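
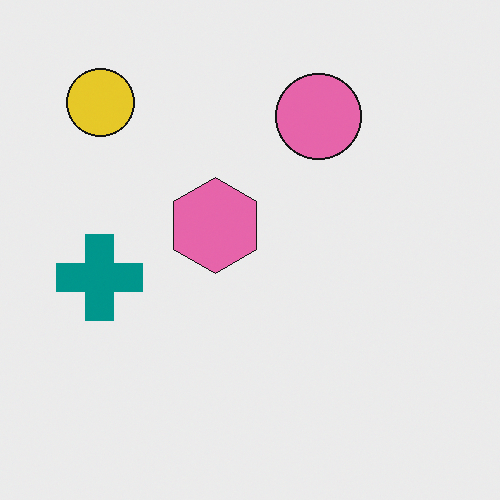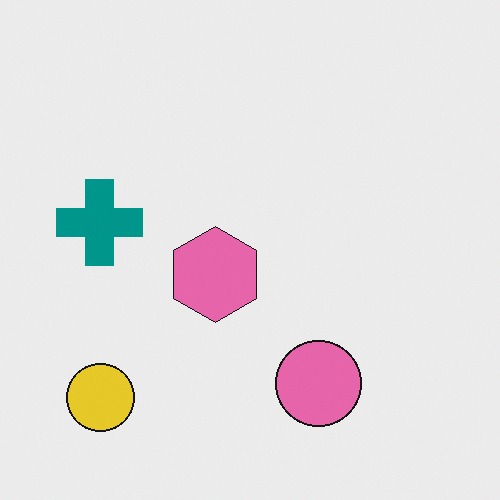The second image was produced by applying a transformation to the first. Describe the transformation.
The image was flipped vertically (top ↔ bottom).

The yellow circle is in the top-left of the first image and the bottom-left of the second — shapes on opposite sides of the horizontal midline have swapped in a mirror flip.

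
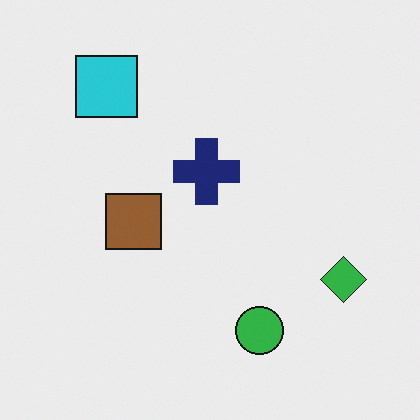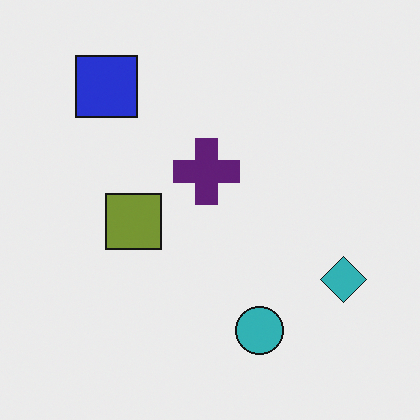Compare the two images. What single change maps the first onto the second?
The second image is the first hue-shifted slightly.

Every shape's color has rotated by the same amount around the hue wheel — a uniform hue shift.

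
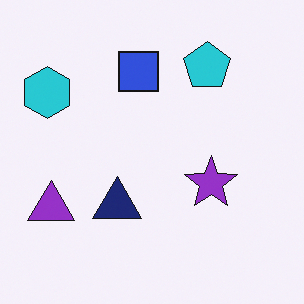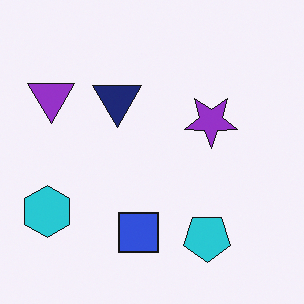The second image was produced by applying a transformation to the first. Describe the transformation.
The image was flipped vertically (top ↔ bottom).

The cyan pentagon is in the top-right of the first image and the bottom-right of the second — shapes on opposite sides of the horizontal midline have swapped in a mirror flip.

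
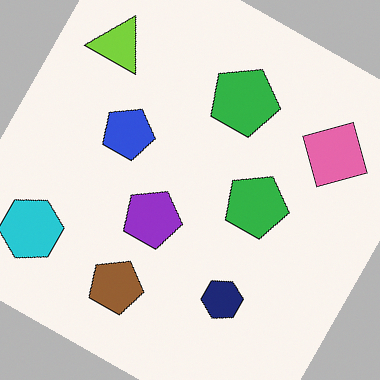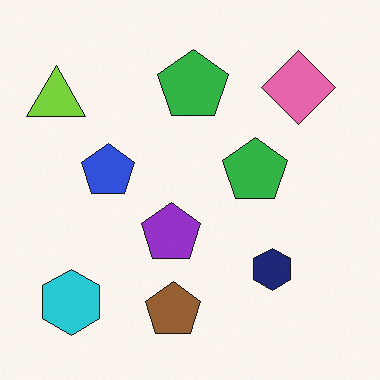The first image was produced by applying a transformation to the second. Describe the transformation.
This is the original image rotated clockwise by a clearly visible amount.

Every shape is tilted by the same angle and the image corners show triangular fill wedges — a whole-image rotation by a non-right angle.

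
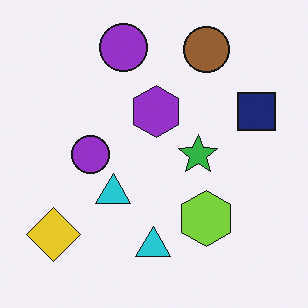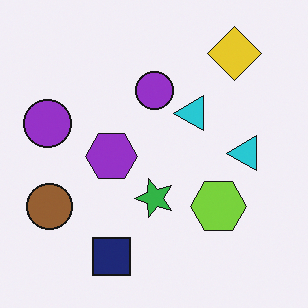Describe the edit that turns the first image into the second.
The transformation is: transposed (reflected across the top-left ↔ bottom-right diagonal).

Shapes have swapped their row and column positions — what was in the top-right is now in the bottom-left — a diagonal reflection.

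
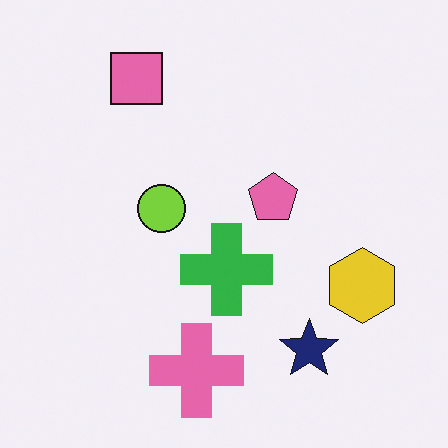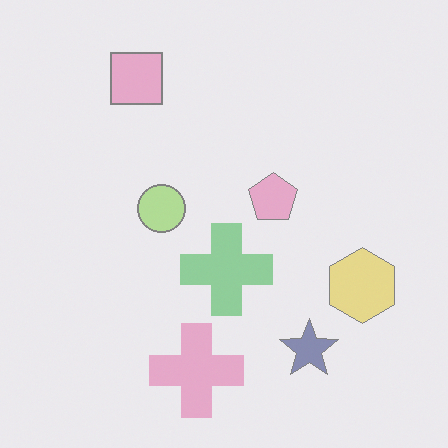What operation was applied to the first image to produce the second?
Given much lower contrast.

Tones are pushed toward mid-grey across the whole image — a global contrast change.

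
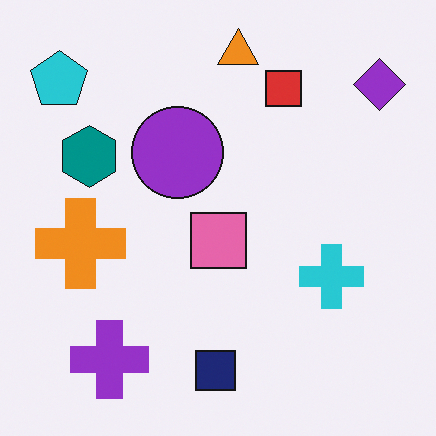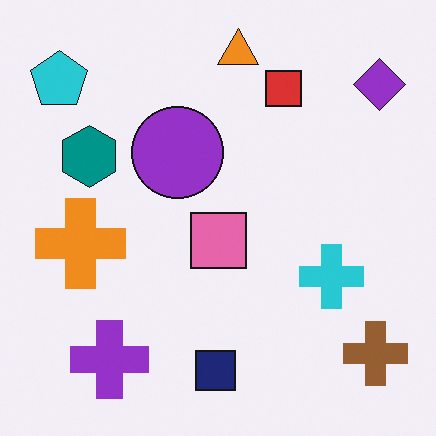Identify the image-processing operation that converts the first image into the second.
It was overlaid with an additional brown cross.

A brown cross appears in the second image that is absent from the first.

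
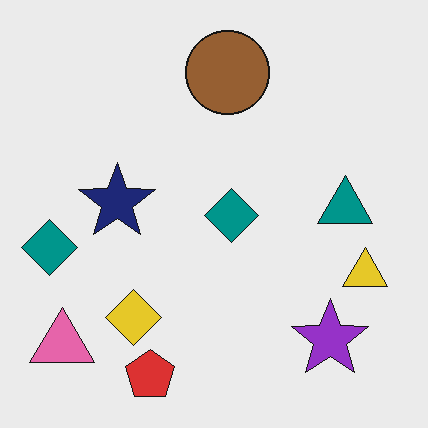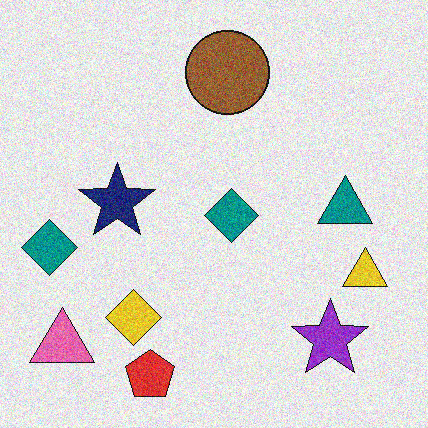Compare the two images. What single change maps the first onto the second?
The transformation is: degraded with moderate additive noise.

Random speckle covers the whole image, including the flat background.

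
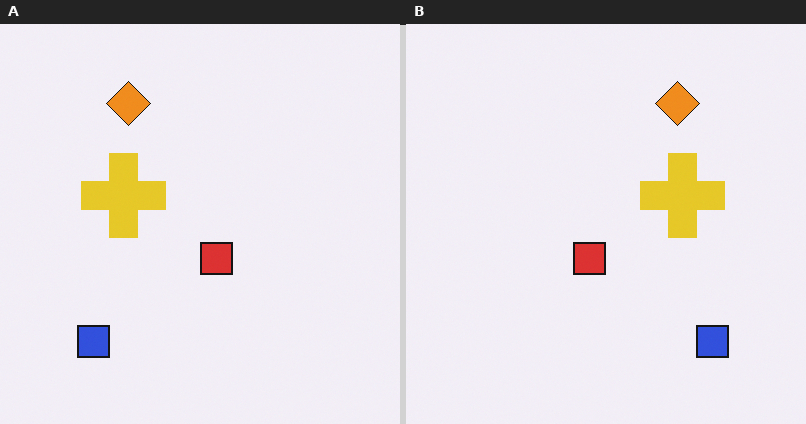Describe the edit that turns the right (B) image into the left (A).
Flipped horizontally (left ↔ right).

The blue square is in the bottom-right of the right (B) image and the bottom-left of the left (A) — shapes on opposite sides of the vertical midline have swapped in a mirror flip.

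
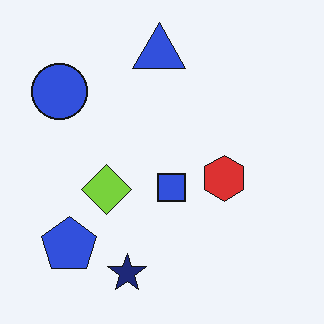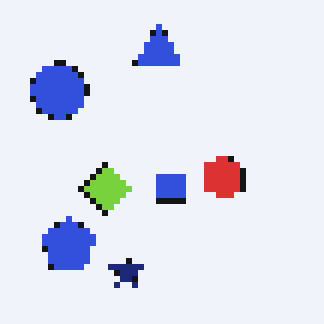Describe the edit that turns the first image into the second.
The image was pixelated into visible square blocks.

Shapes are reduced to large square blocks; fine edges and outlines are lost — a downscale-then-upscale (mosaic) effect.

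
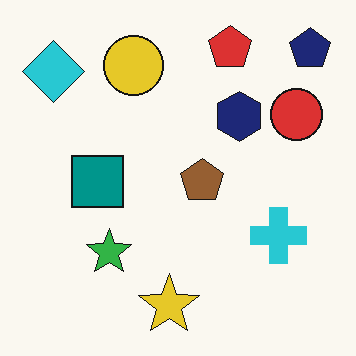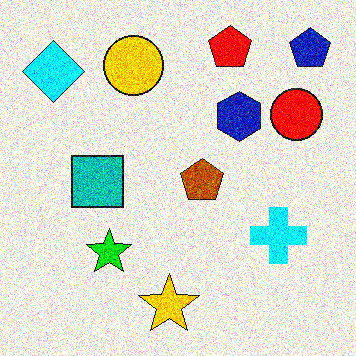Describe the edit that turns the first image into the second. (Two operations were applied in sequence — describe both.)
This is the original image made much more vivid (saturation change), then degraded with strong gaussian noise.

All colors are more vivid — a global saturation change. Random speckle covers the whole image, including the flat background.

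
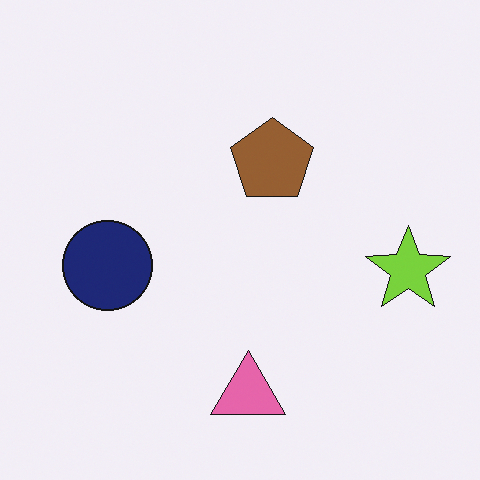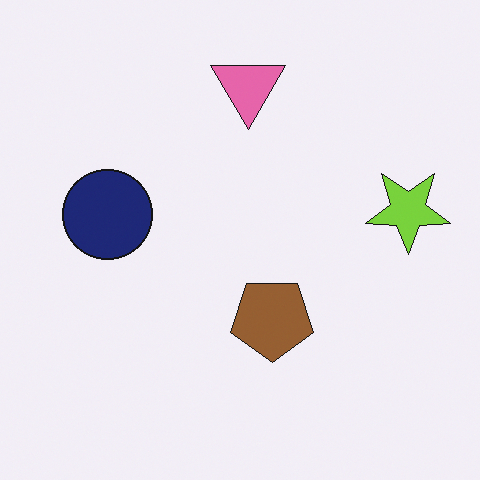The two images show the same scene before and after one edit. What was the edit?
Flipped vertically (top ↔ bottom).

The pink triangle is in the bottom of the first image and the top of the second — shapes on opposite sides of the horizontal midline have swapped in a mirror flip.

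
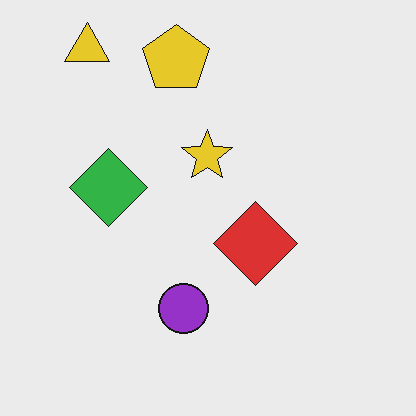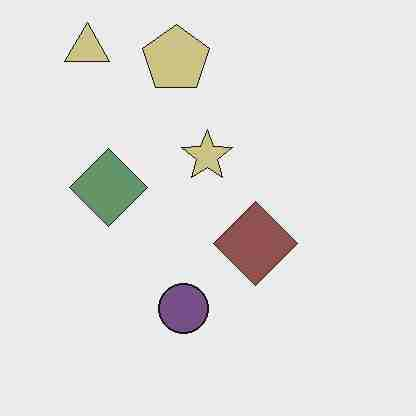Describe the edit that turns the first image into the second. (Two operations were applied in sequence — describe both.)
The image was heavily desaturated, then heavily JPEG-compressed with obvious blocking artifacts.

All colors are more muted and greyish — a global saturation change. Blocky 8×8 compression artifacts appear around shape edges and the flat background shows ringing — characteristic JPEG degradation.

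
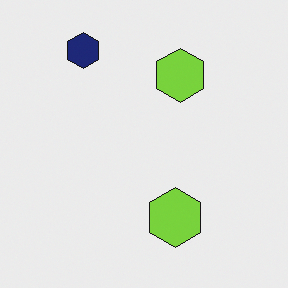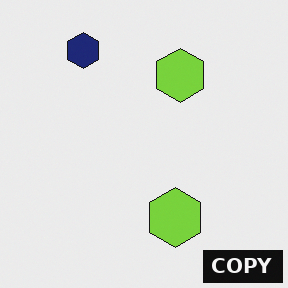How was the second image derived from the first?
It was watermarked with the text "COPY" in the lower-right corner.

A dark label reading "COPY" appears in the lower-right corner.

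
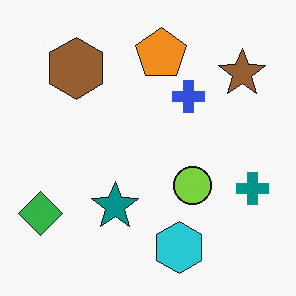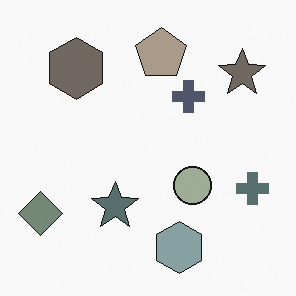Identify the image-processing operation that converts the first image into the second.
The transformation is: heavily desaturated.

All colors are more muted and greyish — a global saturation change.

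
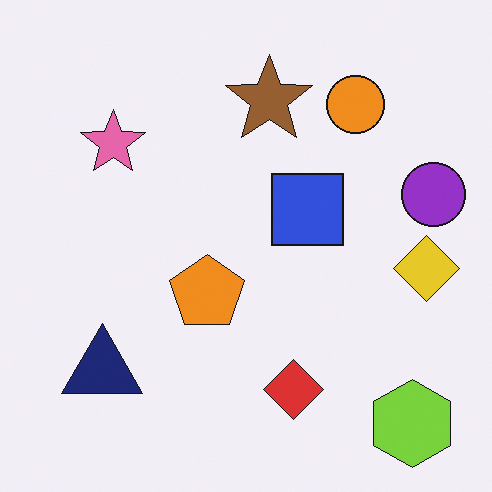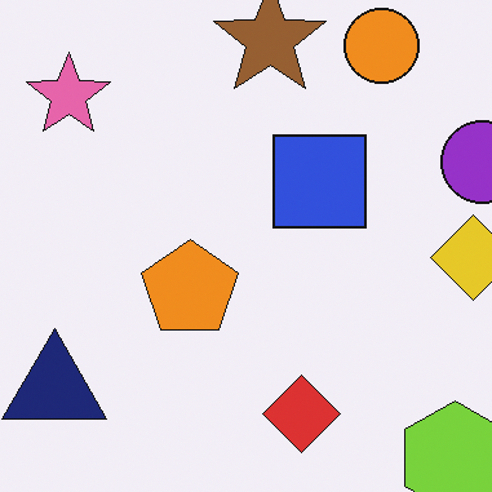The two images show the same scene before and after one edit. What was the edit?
The image was cropped to a modestly smaller region and rescaled.

The visible shapes are larger and the field of view is narrower; shapes near the original edges may be partly or wholly outside the frame — a crop-and-rescale.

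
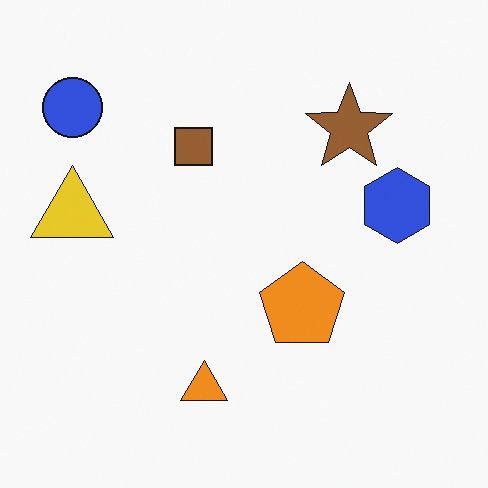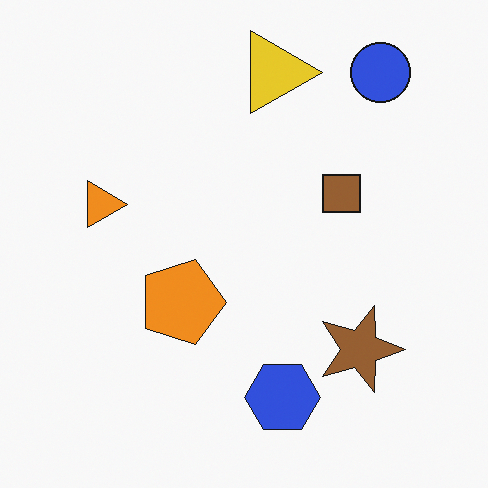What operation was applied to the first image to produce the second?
This is the original image rotated 90° clockwise.

The blue circle sits in the top-left of the first image and the top-right of the second — consistent with a whole-image 90° clockwise rotation.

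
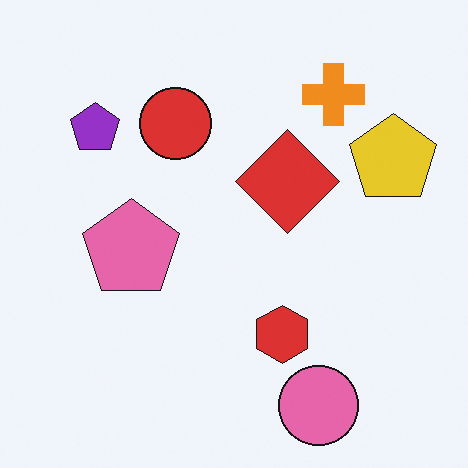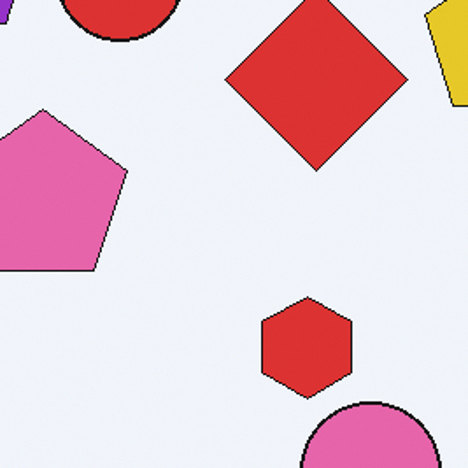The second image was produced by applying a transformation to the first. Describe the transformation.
Cropped to a noticeably smaller region and rescaled.

The visible shapes are larger and the field of view is narrower; shapes near the original edges may be partly or wholly outside the frame — a crop-and-rescale.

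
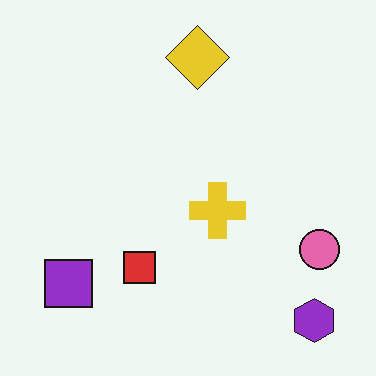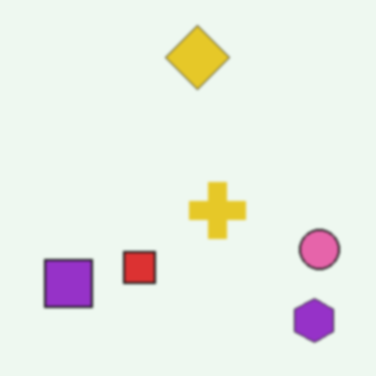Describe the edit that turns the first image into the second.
Given a subtle gaussian blur.

Shape edges and outlines are uniformly softened across the whole image.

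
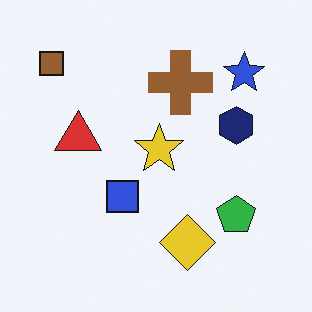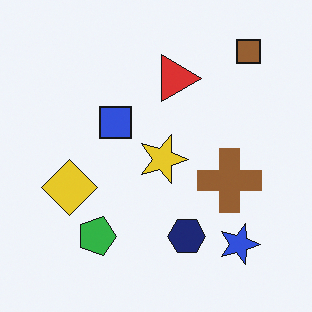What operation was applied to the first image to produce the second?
The image was rotated 90° clockwise.

The brown square sits in the top-left of the first image and the top-right of the second — consistent with a whole-image 90° clockwise rotation.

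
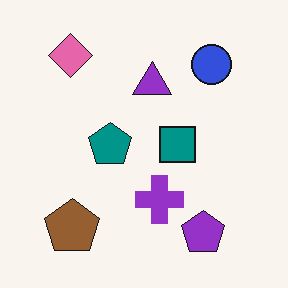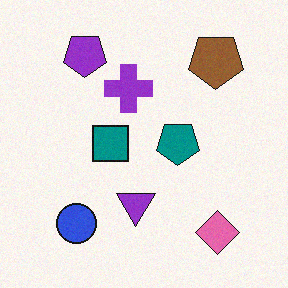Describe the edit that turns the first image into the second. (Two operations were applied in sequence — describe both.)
Rotated 180°, then degraded with subtle gaussian noise.

The pink diamond sits in the top-left of the first image and the bottom-right of the second — consistent with a whole-image 180° rotation. Random speckle covers the whole image, including the flat background.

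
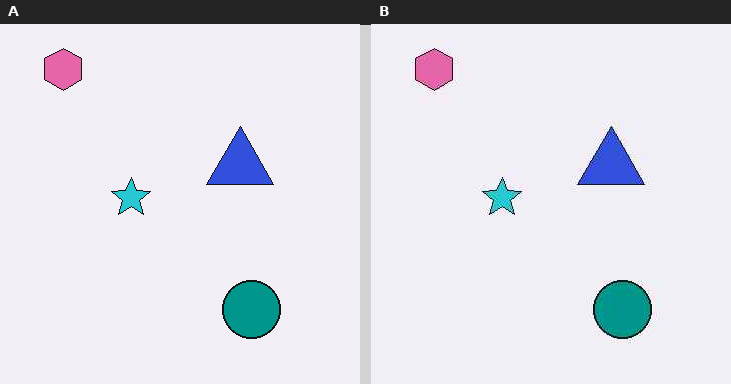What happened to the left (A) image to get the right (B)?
It was given moderate JPEG compression.

Blocky 8×8 compression artifacts appear around shape edges and the flat background shows ringing — characteristic JPEG degradation.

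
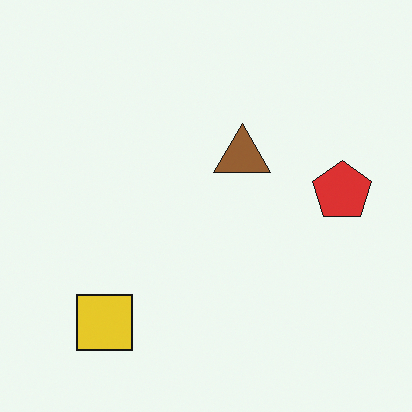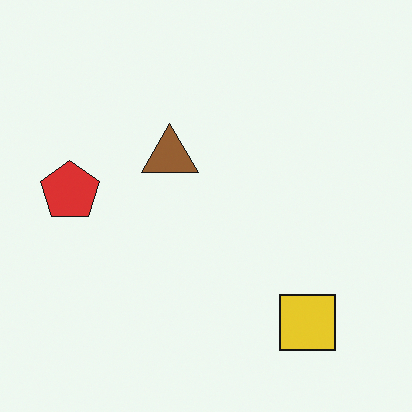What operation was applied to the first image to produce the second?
Flipped horizontally (left ↔ right).

The red pentagon is in the right of the first image and the left of the second — shapes on opposite sides of the vertical midline have swapped in a mirror flip.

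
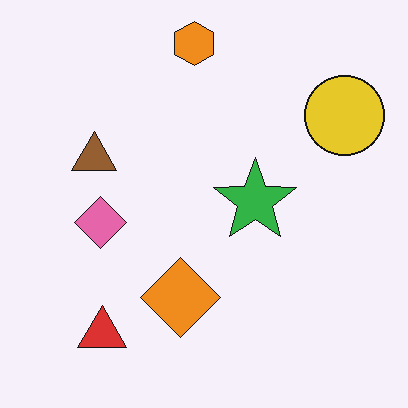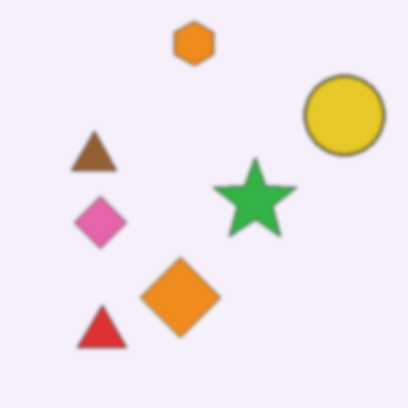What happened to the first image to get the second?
It was slightly softened.

Shape edges and outlines are uniformly softened across the whole image.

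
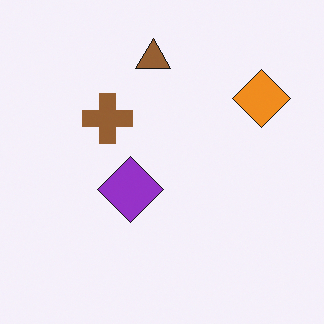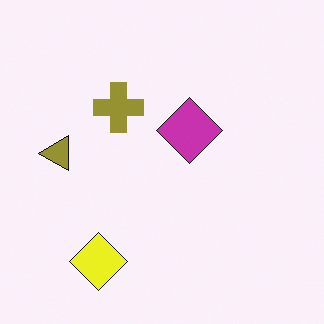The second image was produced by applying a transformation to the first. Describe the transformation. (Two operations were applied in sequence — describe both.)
The transformation is: hue-shifted by a small amount, then transposed (reflected across the top-left ↔ bottom-right diagonal).

Every shape's color has rotated by the same amount around the hue wheel — a uniform hue shift. Shapes have swapped their row and column positions — what was in the top-right is now in the bottom-left — a diagonal reflection.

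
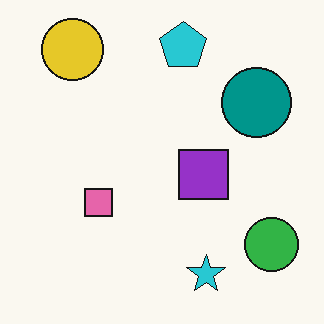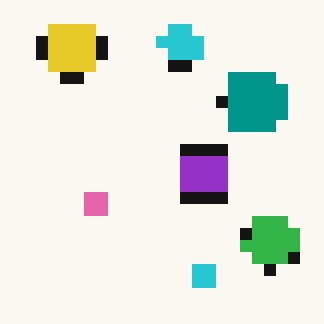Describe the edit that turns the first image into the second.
The image was heavily pixelated into large blocks.

Shapes are reduced to large square blocks; fine edges and outlines are lost — a downscale-then-upscale (mosaic) effect.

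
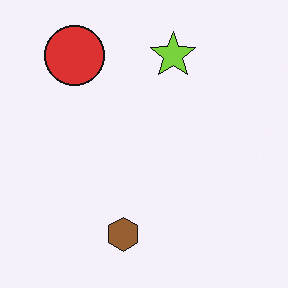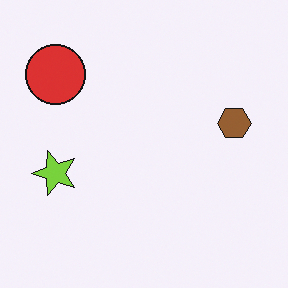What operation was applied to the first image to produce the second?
It was transposed (reflected across the top-left ↔ bottom-right diagonal).

Shapes have swapped their row and column positions — what was in the top-right is now in the bottom-left — a diagonal reflection.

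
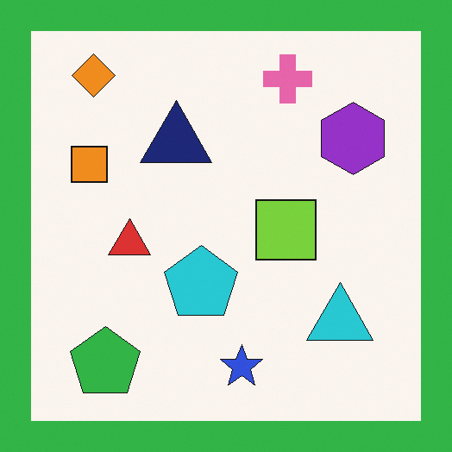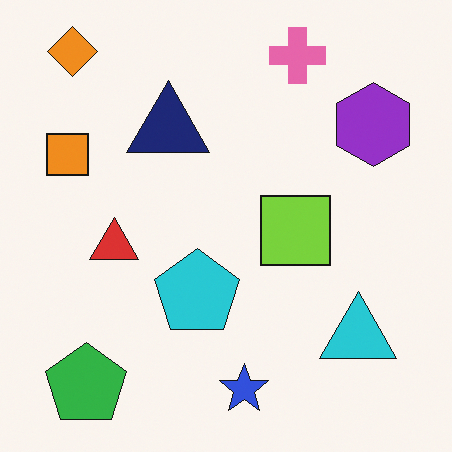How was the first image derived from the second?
This is the original image framed with a green border.

A solid green frame runs around the edge of the first image, with the content slightly shrunk inside it.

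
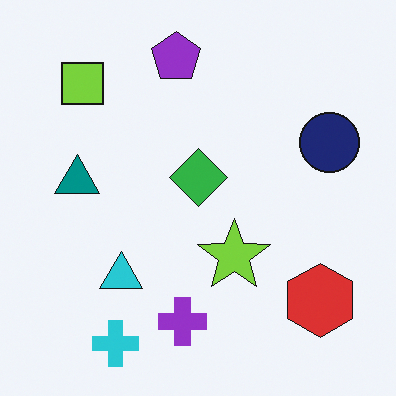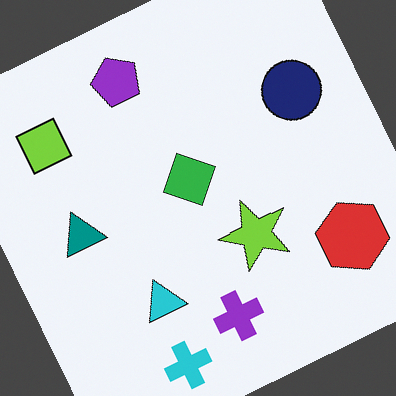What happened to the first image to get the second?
The transformation is: rotated counter-clockwise by a clearly visible amount.

Every shape is tilted by the same angle and the image corners show triangular fill wedges — a whole-image rotation by a non-right angle.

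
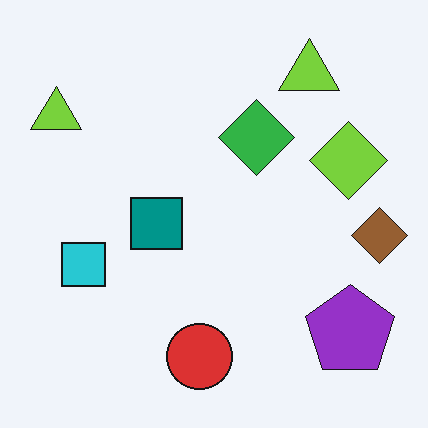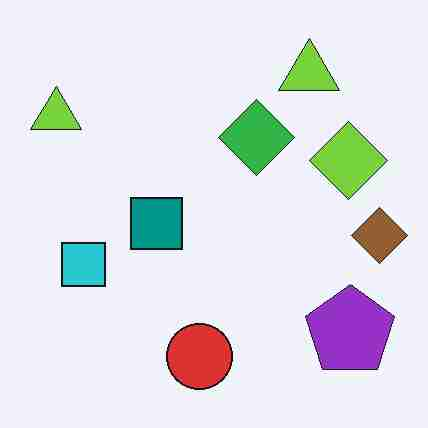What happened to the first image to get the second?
The transformation is: heavily JPEG-compressed with obvious blocking artifacts.

Blocky 8×8 compression artifacts appear around shape edges and the flat background shows ringing — characteristic JPEG degradation.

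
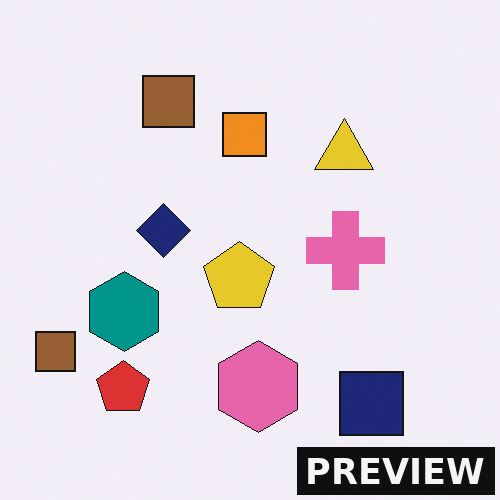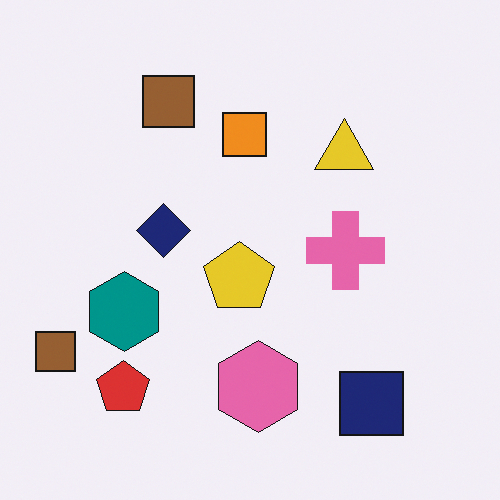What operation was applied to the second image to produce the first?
The transformation is: watermarked with the text "PREVIEW" in the lower-right corner.

A dark label reading "PREVIEW" appears in the lower-right corner.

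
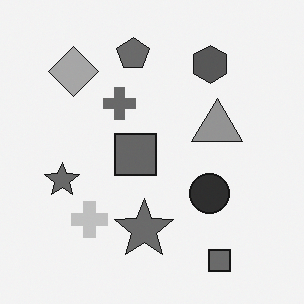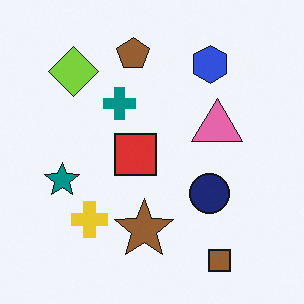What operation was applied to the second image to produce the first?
It was converted to grayscale.

All color is removed — every shape is now a shade of grey.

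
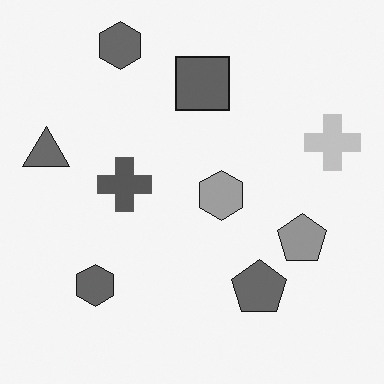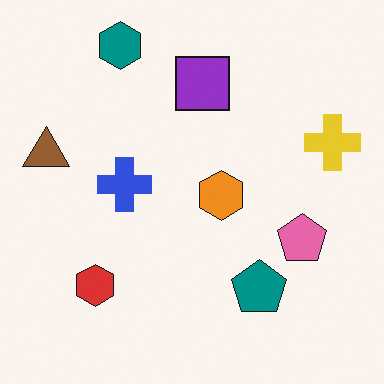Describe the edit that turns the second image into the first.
This is the original image converted to grayscale.

All color is removed — every shape is now a shade of grey.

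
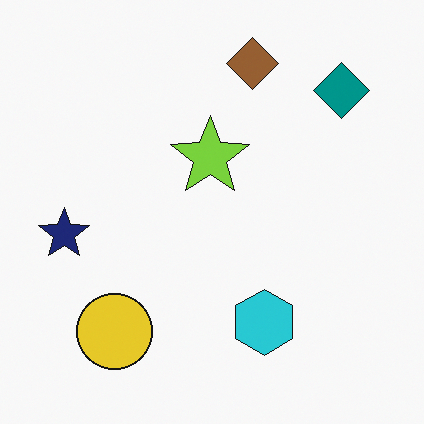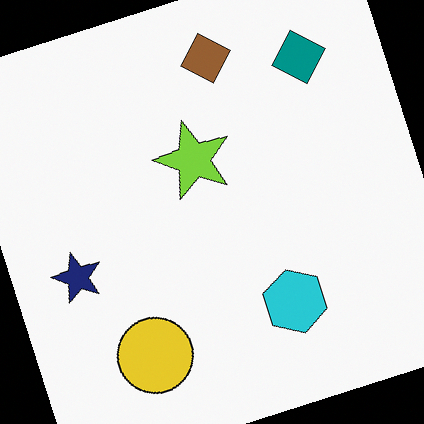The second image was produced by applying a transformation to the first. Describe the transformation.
It was rotated counter-clockwise by a moderate amount.

Every shape is tilted by the same angle and the image corners show triangular fill wedges — a whole-image rotation by a non-right angle.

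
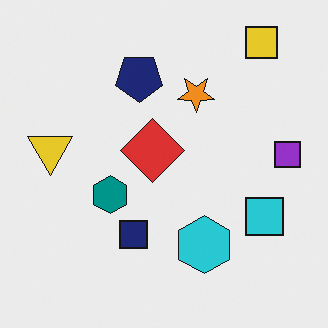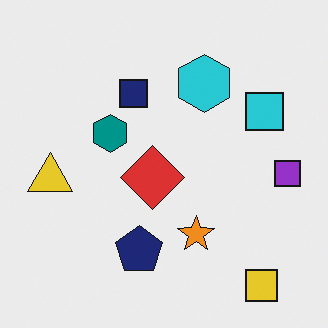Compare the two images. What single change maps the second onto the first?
This is the original image flipped vertically (top ↔ bottom).

The yellow square is in the bottom-right of the second image and the top-right of the first — shapes on opposite sides of the horizontal midline have swapped in a mirror flip.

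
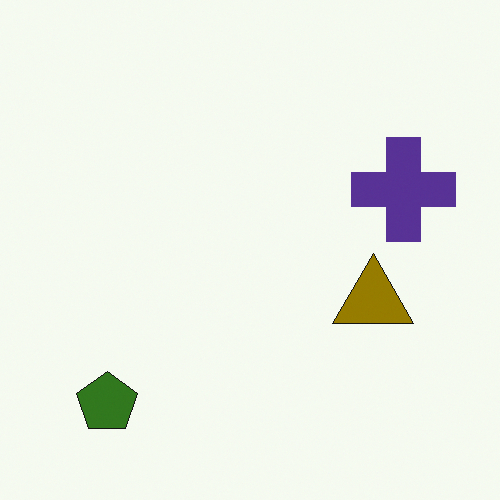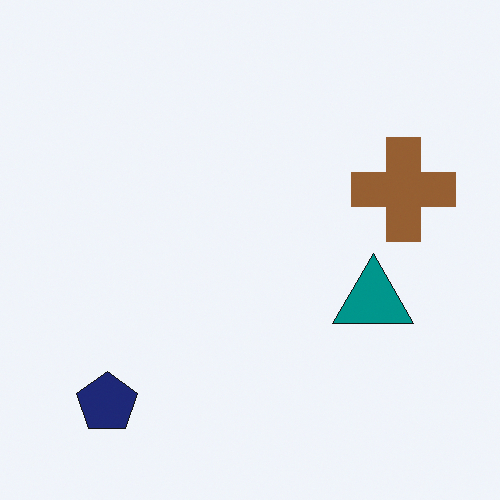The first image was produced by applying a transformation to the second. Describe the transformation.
The transformation is: hue-shifted through roughly half the color wheel.

Every shape's color has rotated by the same amount around the hue wheel — a uniform hue shift.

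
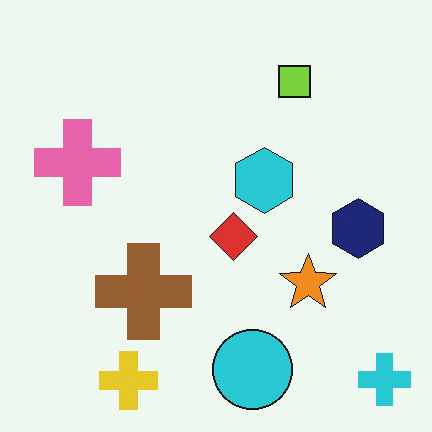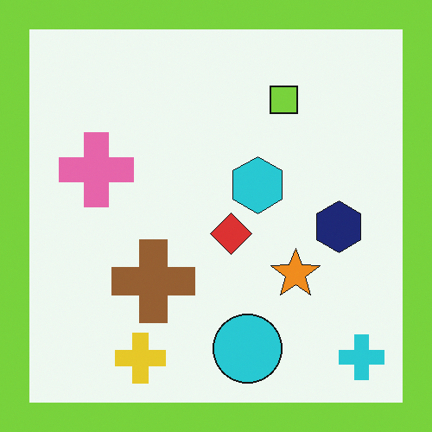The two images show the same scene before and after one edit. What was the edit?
This is the original image framed with a lime border.

A solid lime frame runs around the edge of the second image, with the content slightly shrunk inside it.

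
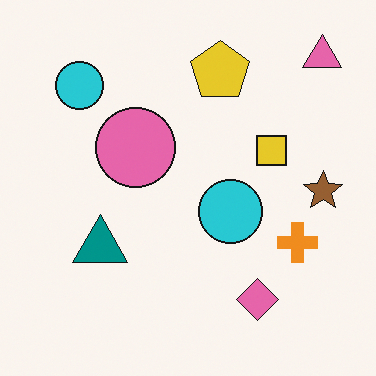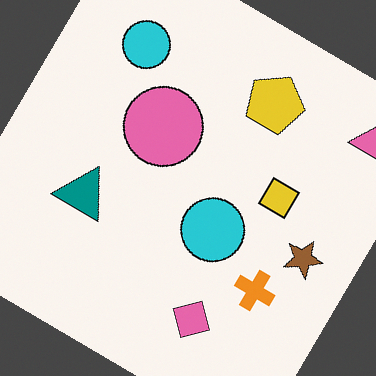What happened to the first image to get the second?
The image was rotated clockwise by a large amount — several tens of degrees.

Every shape is tilted by the same angle and the image corners show triangular fill wedges — a whole-image rotation by a non-right angle.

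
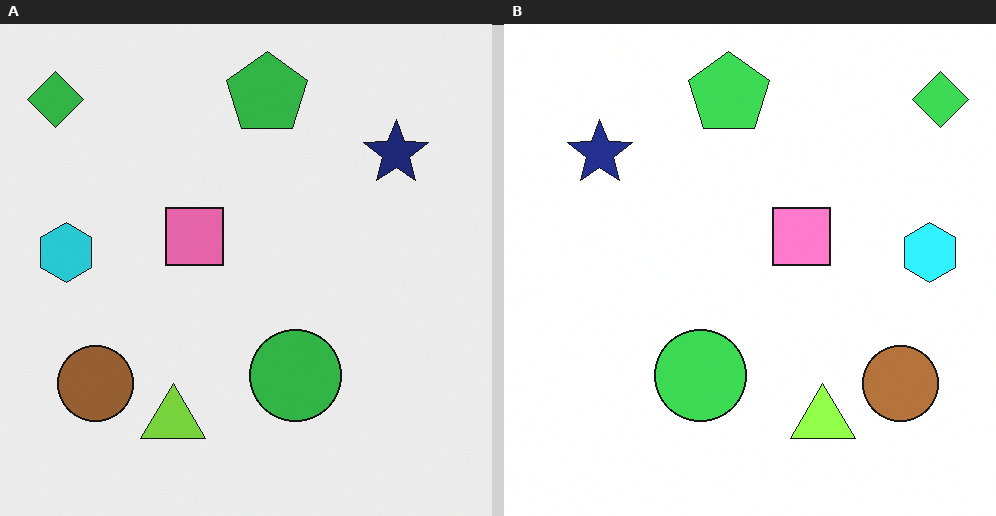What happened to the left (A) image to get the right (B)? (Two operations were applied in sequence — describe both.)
This is the original image brightened a little, then flipped horizontally (left ↔ right).

Every pixel — background and shapes alike — is uniformly brightened. The green diamond is in the top-left of the left (A) image and the top-right of the right (B) — shapes on opposite sides of the vertical midline have swapped in a mirror flip.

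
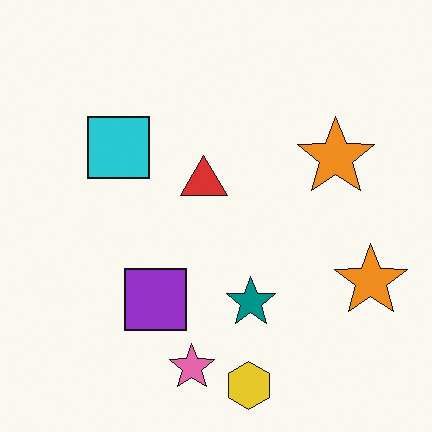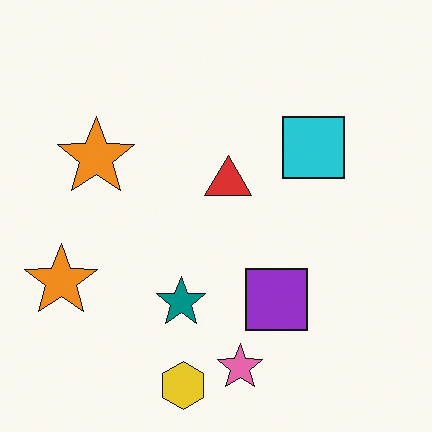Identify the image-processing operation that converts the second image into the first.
Flipped horizontally (left ↔ right).

The cyan square is in the right of the second image and the left of the first — shapes on opposite sides of the vertical midline have swapped in a mirror flip.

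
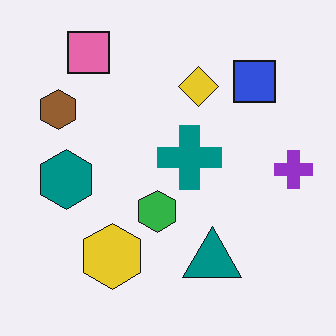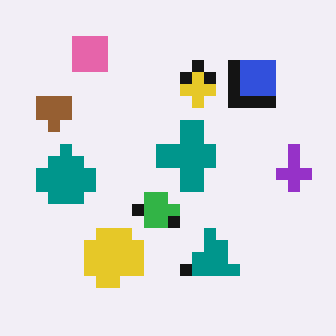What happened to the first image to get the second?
This is the original image coarsely pixelated.

Shapes are reduced to large square blocks; fine edges and outlines are lost — a downscale-then-upscale (mosaic) effect.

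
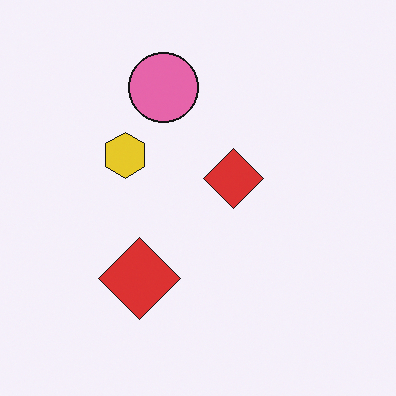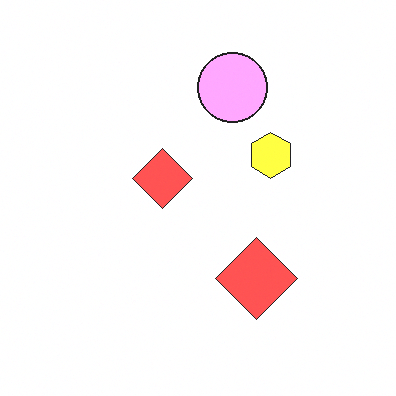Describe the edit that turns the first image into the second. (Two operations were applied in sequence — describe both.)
The transformation is: flipped horizontally (left ↔ right), then noticeably brightened.

The yellow hexagon is in the left of the first image and the right of the second — shapes on opposite sides of the vertical midline have swapped in a mirror flip. Every pixel — background and shapes alike — is uniformly brightened.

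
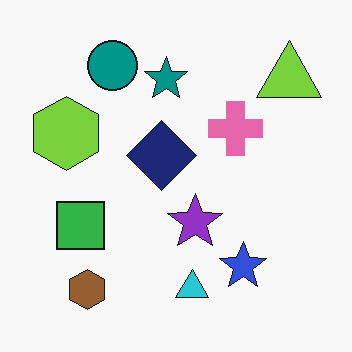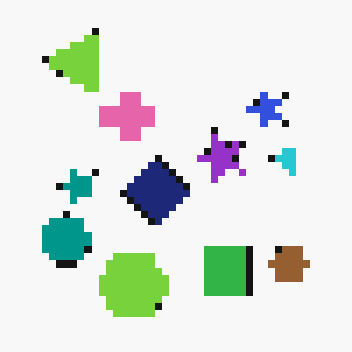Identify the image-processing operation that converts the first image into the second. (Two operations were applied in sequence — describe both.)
This is the original image rotated 90° counter-clockwise, then pixelated into visible square blocks.

The lime triangle sits in the top-right of the first image and the top-left of the second — consistent with a whole-image 90° counter-clockwise rotation. Shapes are reduced to large square blocks; fine edges and outlines are lost — a downscale-then-upscale (mosaic) effect.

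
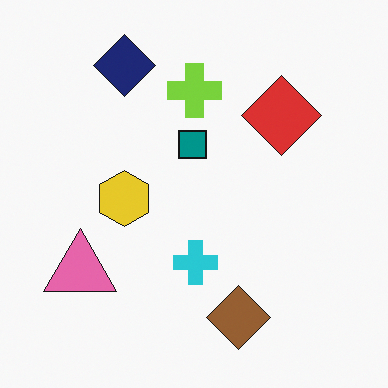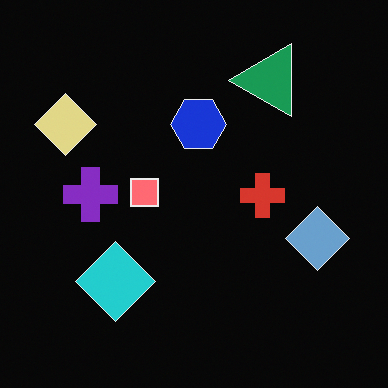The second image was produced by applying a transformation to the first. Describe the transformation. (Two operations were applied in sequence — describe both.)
The second image is the first transposed (reflected across the top-left ↔ bottom-right diagonal), then color-inverted (negative).

Shapes have swapped their row and column positions — what was in the top-right is now in the bottom-left — a diagonal reflection. The light background has become dark and every shape's color is its complement — a photographic negative.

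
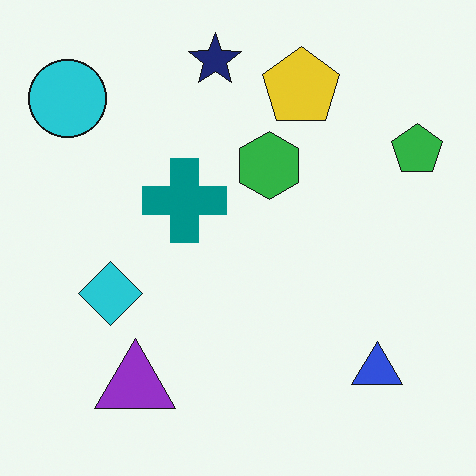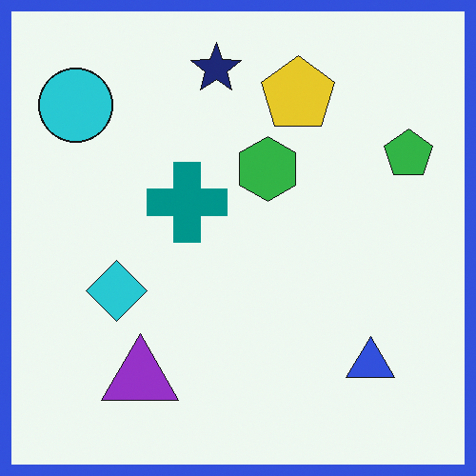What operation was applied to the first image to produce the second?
The image was framed with a blue border.

A solid blue frame runs around the edge of the second image, with the content slightly shrunk inside it.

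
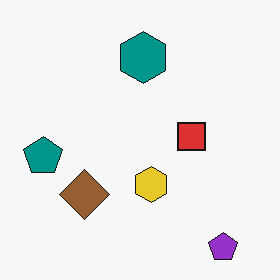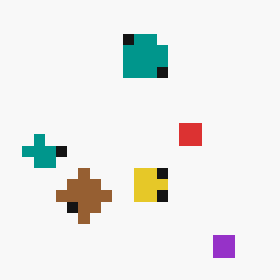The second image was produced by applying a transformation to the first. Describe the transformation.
This is the original image coarsely pixelated.

Shapes are reduced to large square blocks; fine edges and outlines are lost — a downscale-then-upscale (mosaic) effect.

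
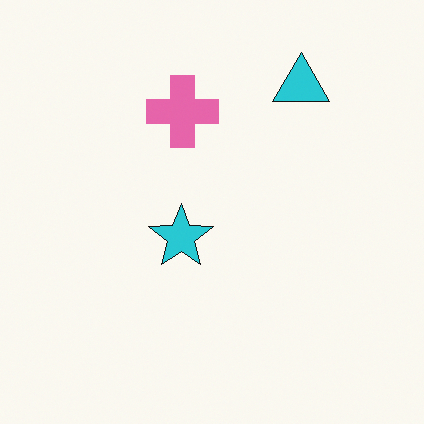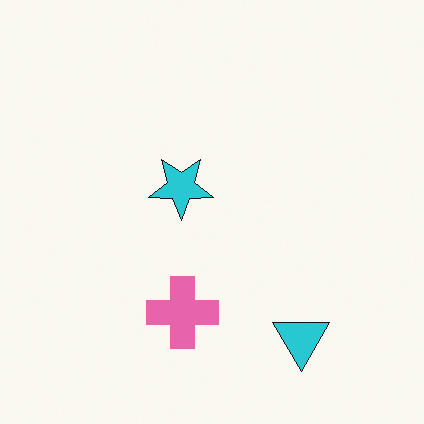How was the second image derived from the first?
Flipped vertically (top ↔ bottom).

The cyan triangle is in the top-right of the first image and the bottom-right of the second — shapes on opposite sides of the horizontal midline have swapped in a mirror flip.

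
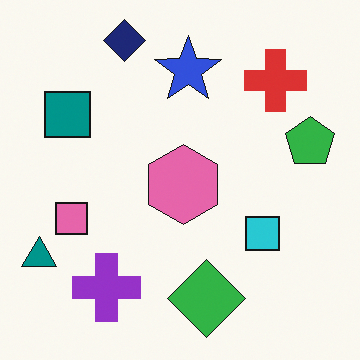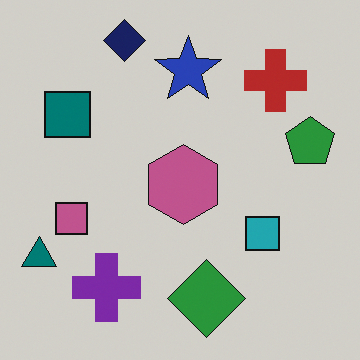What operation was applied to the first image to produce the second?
The second image is the first darkened a little.

Every pixel — background and shapes alike — is uniformly darkened.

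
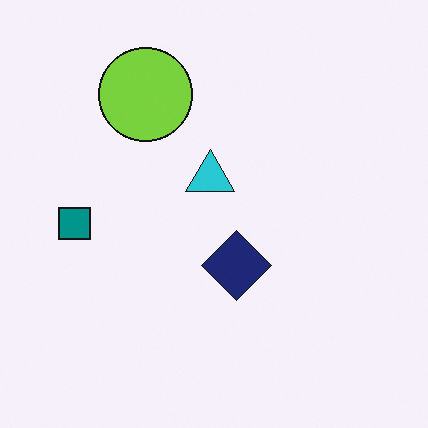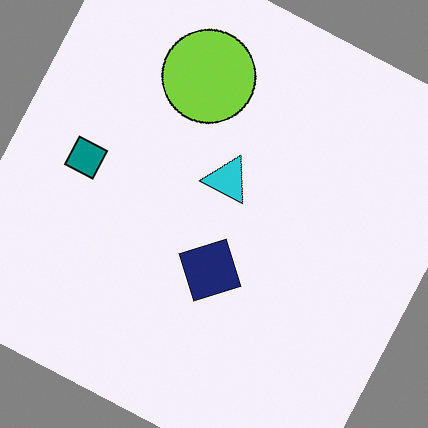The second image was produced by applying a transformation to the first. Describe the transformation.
Rotated clockwise by a moderate amount.

Every shape is tilted by the same angle and the image corners show triangular fill wedges — a whole-image rotation by a non-right angle.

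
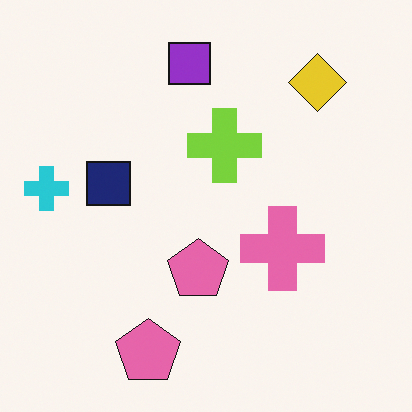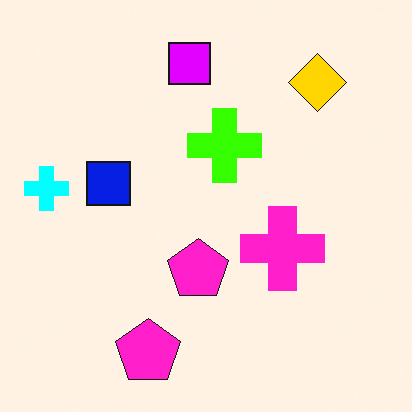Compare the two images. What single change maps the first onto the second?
The image was heavily oversaturated.

All colors are more vivid — a global saturation change.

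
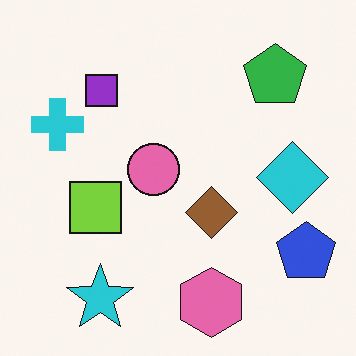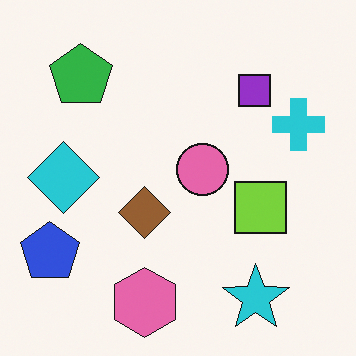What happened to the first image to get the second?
The second image is the first flipped horizontally (left ↔ right).

The blue pentagon is in the bottom-right of the first image and the bottom-left of the second — shapes on opposite sides of the vertical midline have swapped in a mirror flip.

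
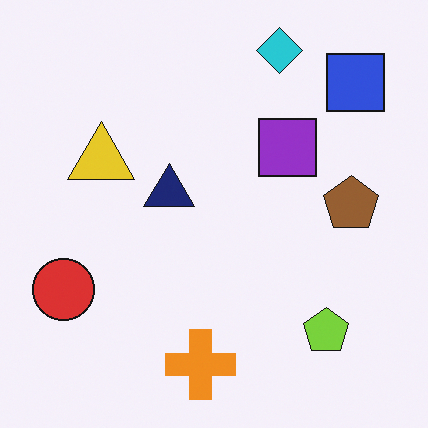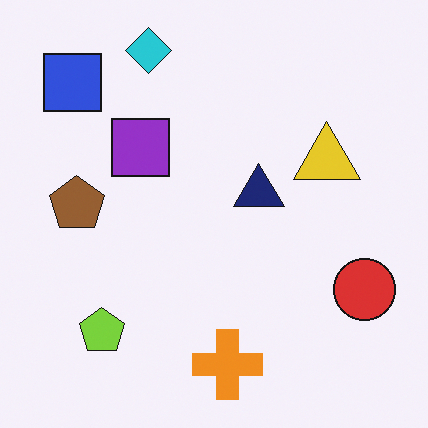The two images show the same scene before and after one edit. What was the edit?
This is the original image flipped horizontally (left ↔ right).

The red circle is in the bottom-left of the first image and the bottom-right of the second — shapes on opposite sides of the vertical midline have swapped in a mirror flip.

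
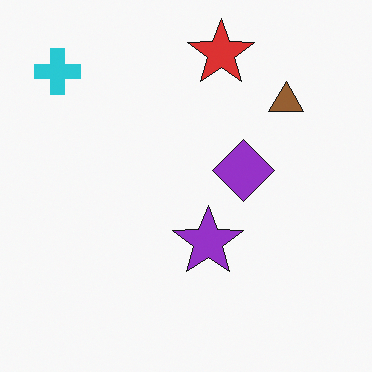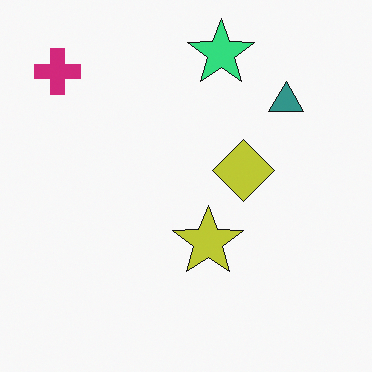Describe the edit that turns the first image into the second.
Hue-shifted noticeably.

Every shape's color has rotated by the same amount around the hue wheel — a uniform hue shift.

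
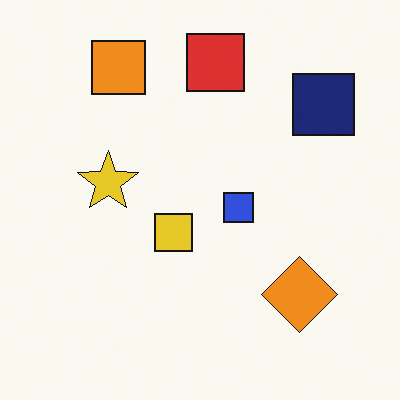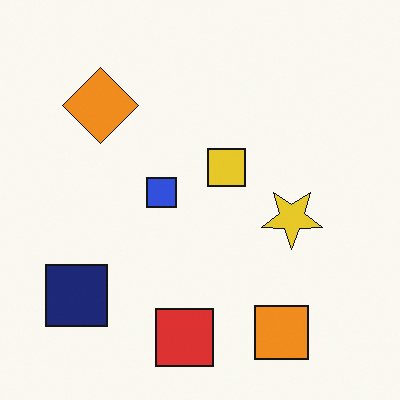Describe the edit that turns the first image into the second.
The transformation is: rotated 180°.

The orange square sits in the top-left of the first image and the bottom-right of the second — consistent with a whole-image 180° rotation.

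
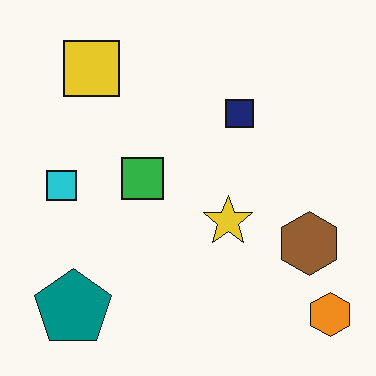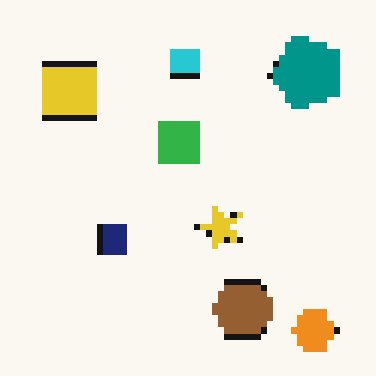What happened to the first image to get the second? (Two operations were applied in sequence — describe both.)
The transformation is: transposed (reflected across the top-left ↔ bottom-right diagonal), then pixelated into visible square blocks.

Shapes have swapped their row and column positions — what was in the top-right is now in the bottom-left — a diagonal reflection. Shapes are reduced to large square blocks; fine edges and outlines are lost — a downscale-then-upscale (mosaic) effect.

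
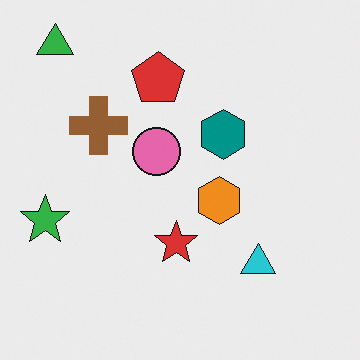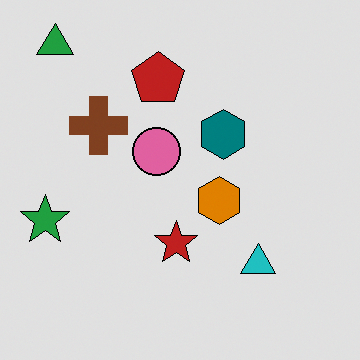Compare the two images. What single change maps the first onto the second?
Moderately posterized.

Each flat color has snapped to a coarser quantized level — most visibly, the near-white background has dropped to a flat grey.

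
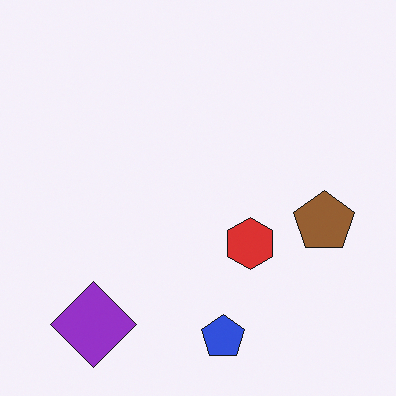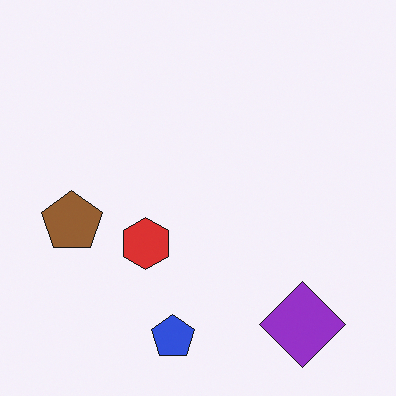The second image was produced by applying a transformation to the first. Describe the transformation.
The second image is the first flipped horizontally (left ↔ right).

The brown pentagon is in the right of the first image and the left of the second — shapes on opposite sides of the vertical midline have swapped in a mirror flip.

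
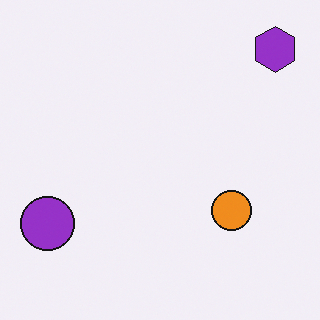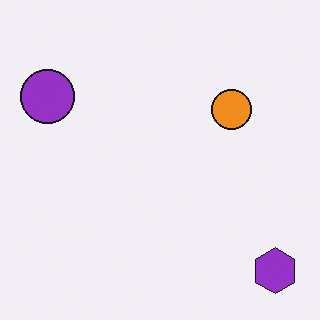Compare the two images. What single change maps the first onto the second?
It was flipped vertically (top ↔ bottom).

The purple hexagon is in the top-right of the first image and the bottom-right of the second — shapes on opposite sides of the horizontal midline have swapped in a mirror flip.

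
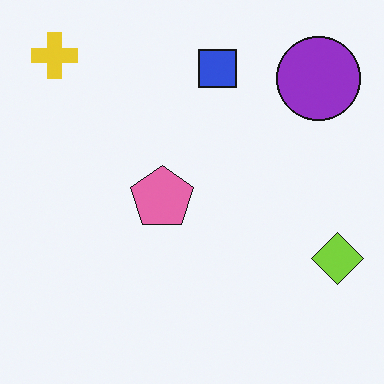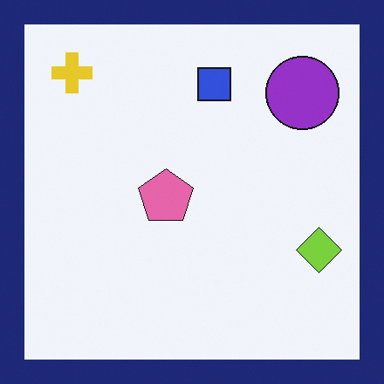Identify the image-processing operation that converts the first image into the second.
The second image is the first framed with a navy border.

A solid navy frame runs around the edge of the second image, with the content slightly shrunk inside it.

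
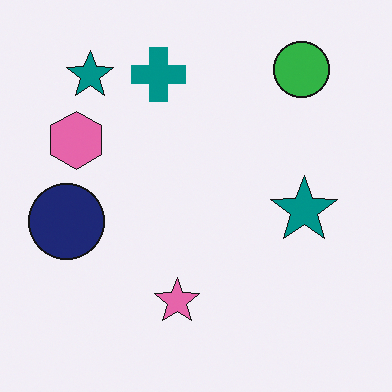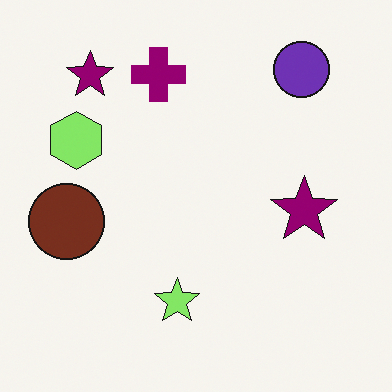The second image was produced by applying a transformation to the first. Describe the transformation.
It was hue-shifted noticeably.

Every shape's color has rotated by the same amount around the hue wheel — a uniform hue shift.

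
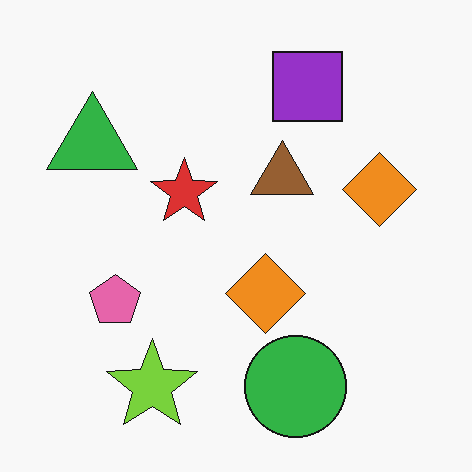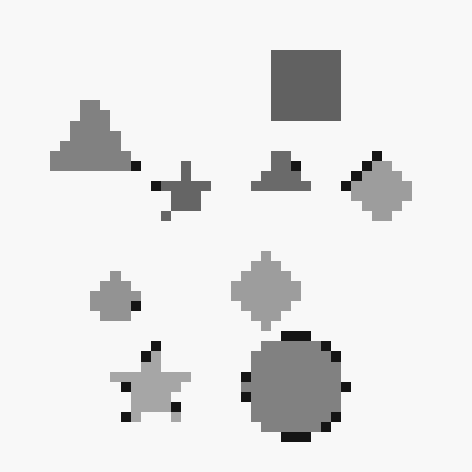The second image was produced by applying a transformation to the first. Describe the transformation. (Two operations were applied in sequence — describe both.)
It was converted to grayscale, then heavily pixelated into large blocks.

All color is removed — every shape is now a shade of grey. Shapes are reduced to large square blocks; fine edges and outlines are lost — a downscale-then-upscale (mosaic) effect.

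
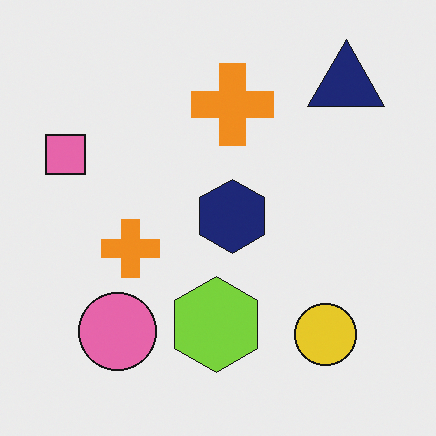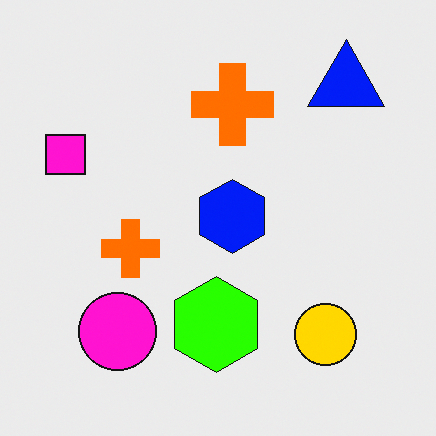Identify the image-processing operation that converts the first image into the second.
The image was heavily oversaturated.

All colors are more vivid — a global saturation change.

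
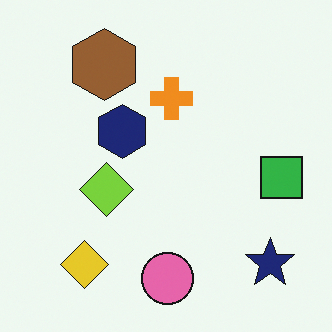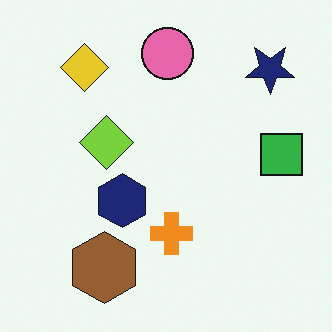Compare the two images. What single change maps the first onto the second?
Flipped vertically (top ↔ bottom).

The pink circle is in the bottom of the first image and the top of the second — shapes on opposite sides of the horizontal midline have swapped in a mirror flip.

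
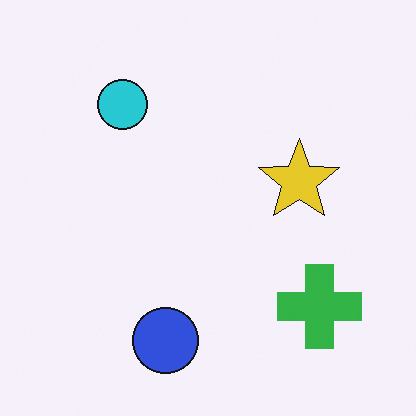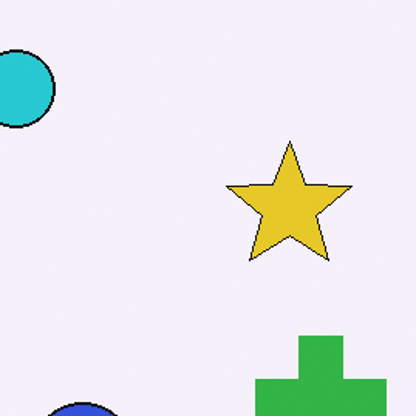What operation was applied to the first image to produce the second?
This is the original image cropped slightly and scaled back up.

The visible shapes are larger and the field of view is narrower; shapes near the original edges may be partly or wholly outside the frame — a crop-and-rescale.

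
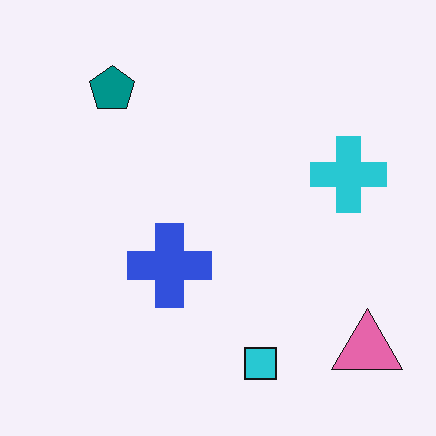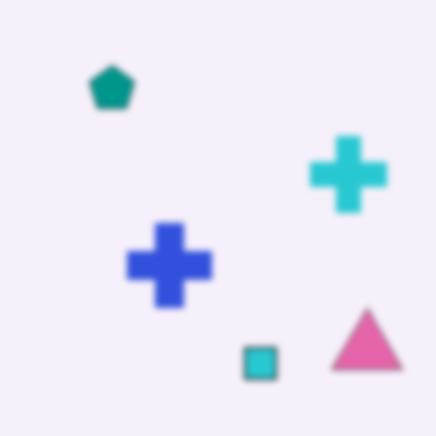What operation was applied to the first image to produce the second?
The second image is the first moderately blurred.

Shape edges and outlines are uniformly softened across the whole image.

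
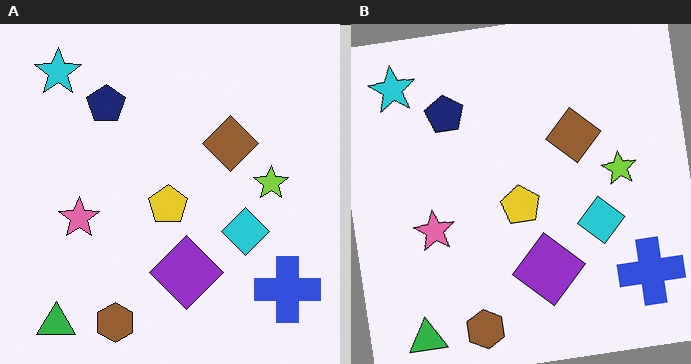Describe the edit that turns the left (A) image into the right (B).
The image was rotated counter-clockwise by a few degrees.

Every shape is tilted by the same angle and the image corners show triangular fill wedges — a whole-image rotation by a non-right angle.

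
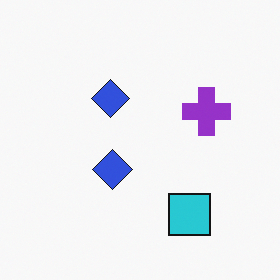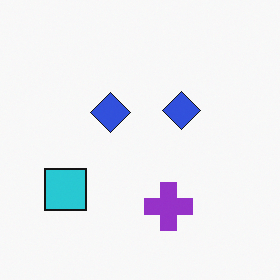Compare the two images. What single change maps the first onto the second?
The image was rotated 90° clockwise.

The cyan square sits in the bottom-right of the first image and the bottom-left of the second — consistent with a whole-image 90° clockwise rotation.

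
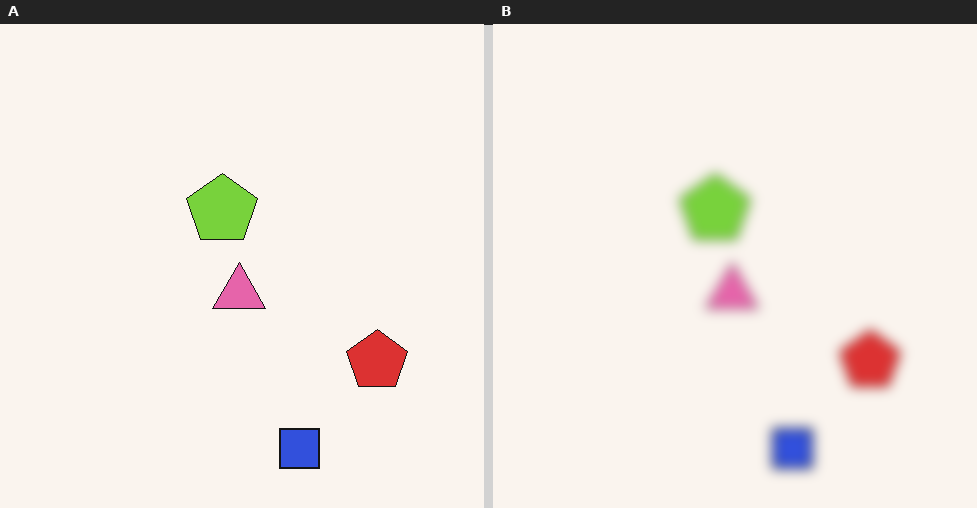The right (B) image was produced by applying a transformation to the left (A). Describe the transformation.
The transformation is: heavily blurred.

Shape edges and outlines are uniformly softened across the whole image.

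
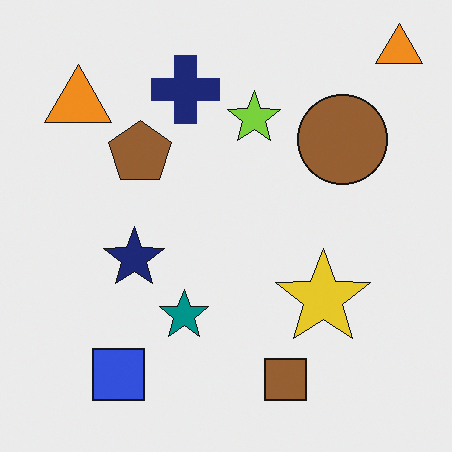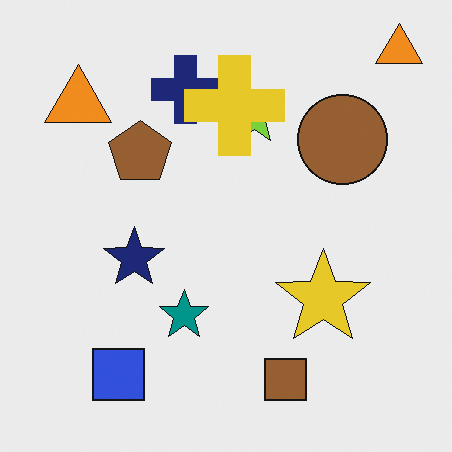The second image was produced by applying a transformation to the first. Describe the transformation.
It was overlaid with an additional yellow cross.

A yellow cross appears in the second image that is absent from the first.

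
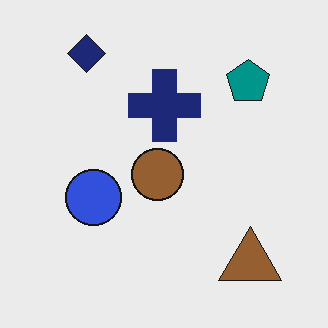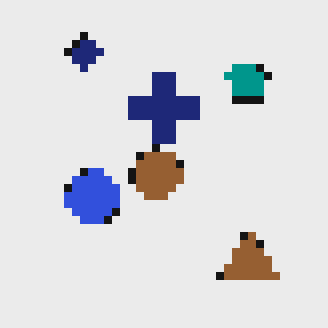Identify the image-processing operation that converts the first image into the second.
Moderately pixelated.

Shapes are reduced to large square blocks; fine edges and outlines are lost — a downscale-then-upscale (mosaic) effect.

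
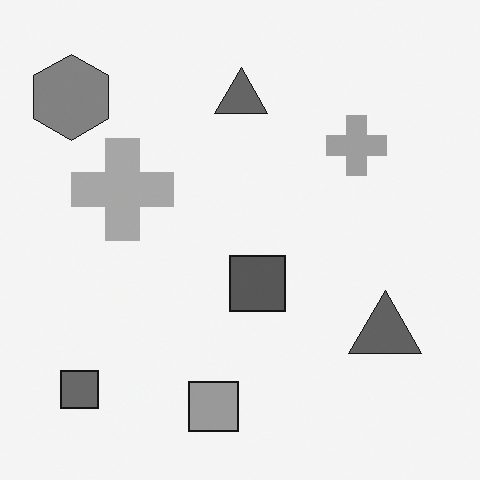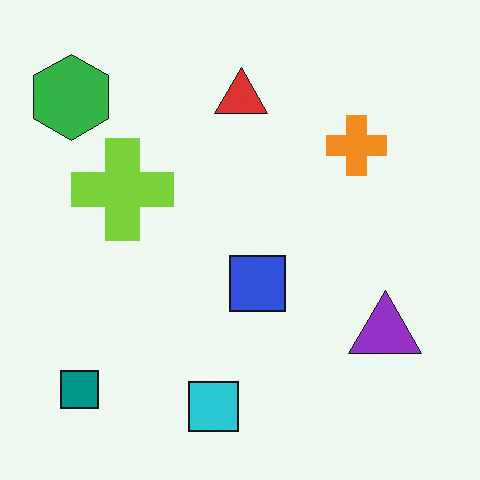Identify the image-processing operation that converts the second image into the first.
It was converted to grayscale.

All color is removed — every shape is now a shade of grey.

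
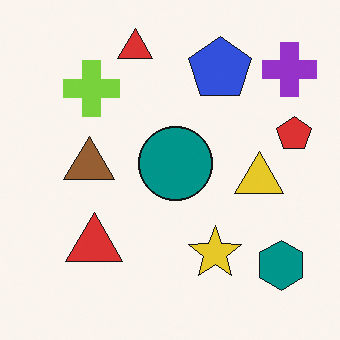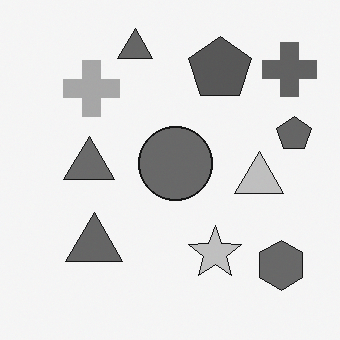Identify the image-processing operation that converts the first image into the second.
It was converted to grayscale.

All color is removed — every shape is now a shade of grey.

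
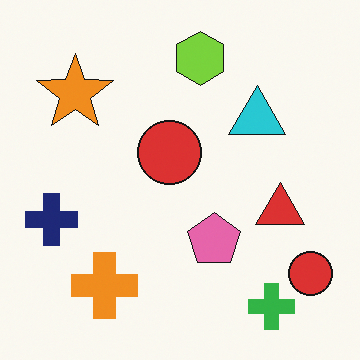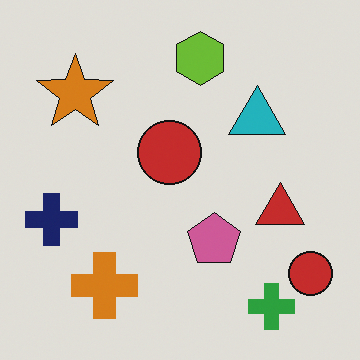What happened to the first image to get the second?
The image was slightly darkened.

Every pixel — background and shapes alike — is uniformly darkened.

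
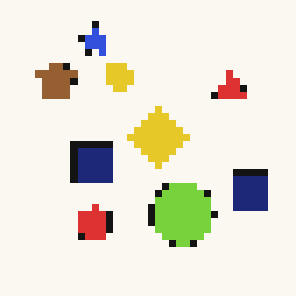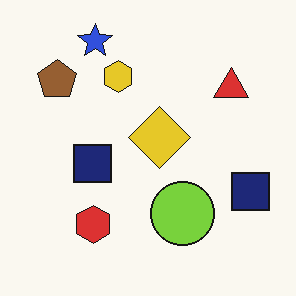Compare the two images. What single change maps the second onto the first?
It was moderately pixelated.

Shapes are reduced to large square blocks; fine edges and outlines are lost — a downscale-then-upscale (mosaic) effect.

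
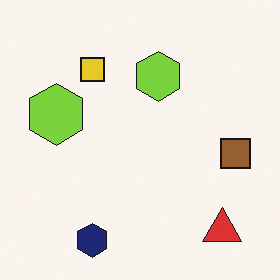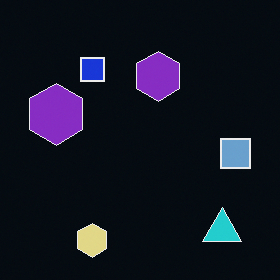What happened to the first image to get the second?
The second image is the first color-inverted (negative).

The light background has become dark and every shape's color is its complement — a photographic negative.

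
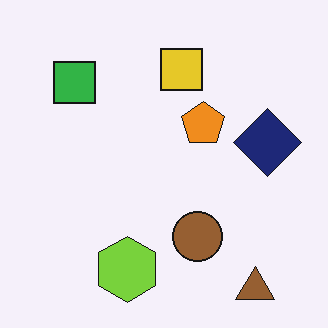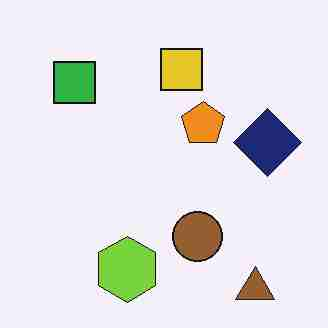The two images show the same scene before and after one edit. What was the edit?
It was heavily JPEG-compressed with obvious blocking artifacts.

Blocky 8×8 compression artifacts appear around shape edges and the flat background shows ringing — characteristic JPEG degradation.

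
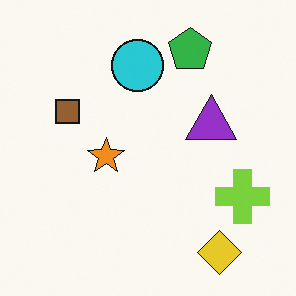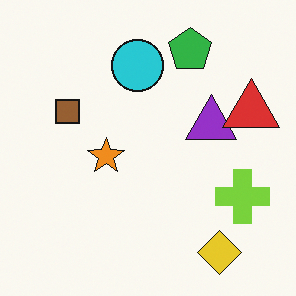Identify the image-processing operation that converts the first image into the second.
The transformation is: overlaid with an additional red triangle.

A red triangle appears in the second image that is absent from the first.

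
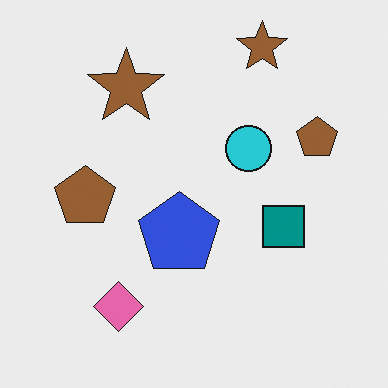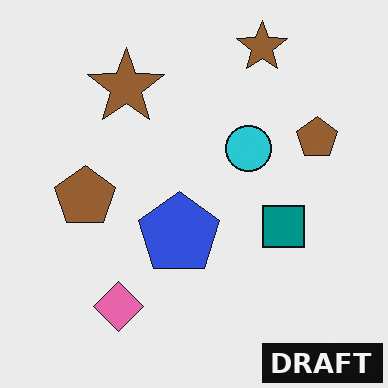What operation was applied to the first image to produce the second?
The image was watermarked with the text "DRAFT" in the lower-right corner.

A dark label reading "DRAFT" appears in the lower-right corner.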